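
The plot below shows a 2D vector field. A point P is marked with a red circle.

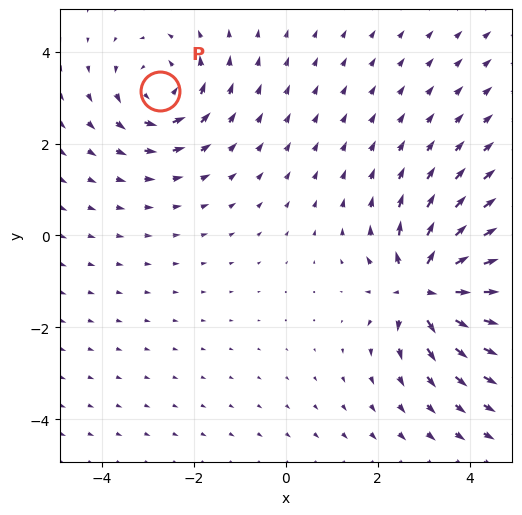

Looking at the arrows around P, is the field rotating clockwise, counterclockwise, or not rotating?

counterclockwise

Near P at (-2.7, 3.1) the arrows circulate counterclockwise. The curl (z-component) there is about +4; positive curl means counterclockwise rotation.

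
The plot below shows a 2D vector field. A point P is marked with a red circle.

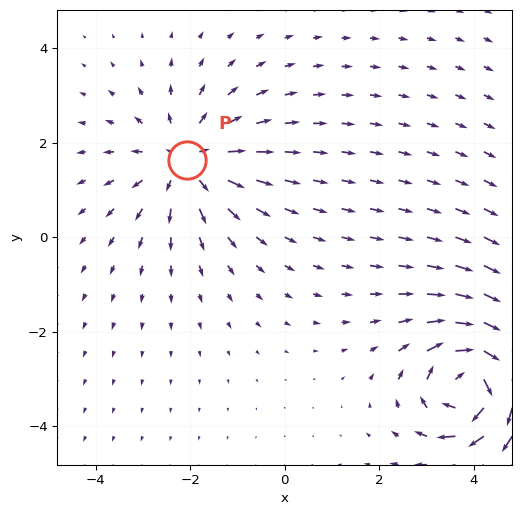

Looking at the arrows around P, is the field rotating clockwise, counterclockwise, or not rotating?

not rotating

Near P at (-2.1, 1.6) the arrows show no circulation. The curl there is ≈0.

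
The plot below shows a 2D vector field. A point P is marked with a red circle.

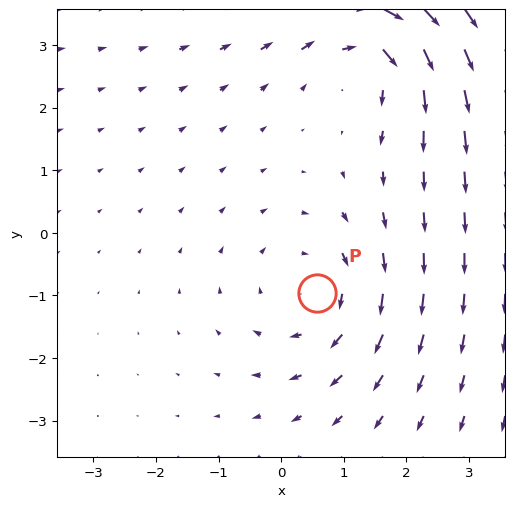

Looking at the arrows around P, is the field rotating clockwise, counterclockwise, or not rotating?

Near P at (0.6, -1.0) the arrows circulate clockwise. The curl (z-component) there is about -2; negative curl means clockwise rotation.

clockwise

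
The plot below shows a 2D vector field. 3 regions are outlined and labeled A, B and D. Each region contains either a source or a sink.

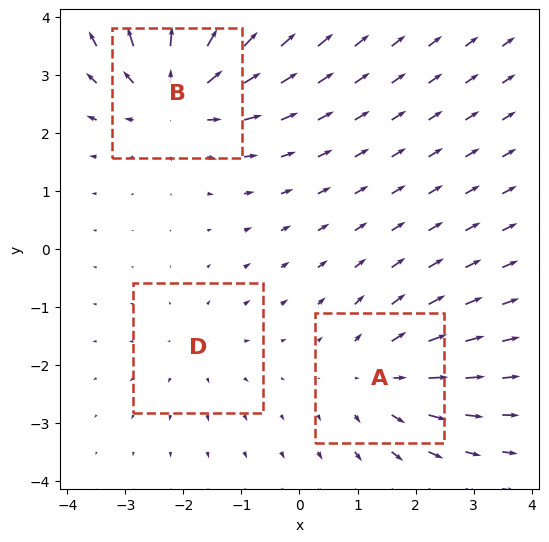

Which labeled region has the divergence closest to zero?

D

Divergence at each region's feature centre — A: about +3, B: about +5, D: about +2. Region D is closest to zero.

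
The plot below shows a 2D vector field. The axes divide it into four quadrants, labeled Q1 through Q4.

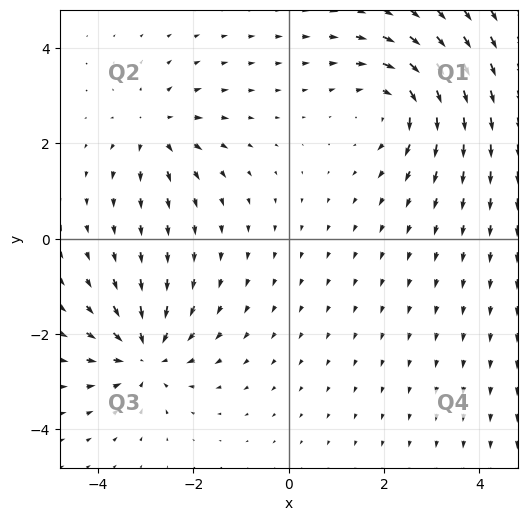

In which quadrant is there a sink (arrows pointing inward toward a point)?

The sink sits at approximately (-3.0, -2.4), which lies in quadrant Q3. The divergence there is about -4, negative as expected for a sink.

Q3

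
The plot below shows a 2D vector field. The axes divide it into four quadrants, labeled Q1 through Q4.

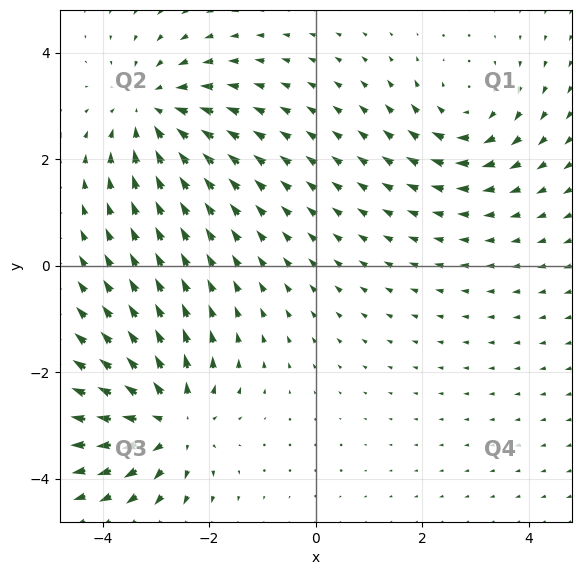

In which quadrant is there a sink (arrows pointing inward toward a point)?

Q2

The sink sits at approximately (-3.1, 2.9), which lies in quadrant Q2. The divergence there is about -4, negative as expected for a sink.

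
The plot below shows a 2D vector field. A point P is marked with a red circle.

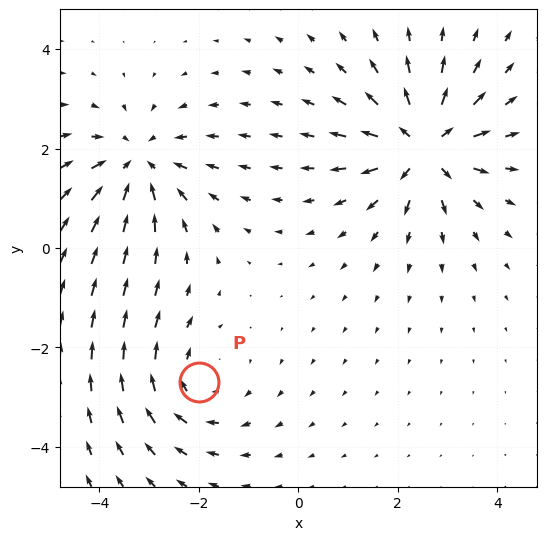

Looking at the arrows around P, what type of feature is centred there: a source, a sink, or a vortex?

vortex

At P (-2.0, -2.7) the arrows circulate clockwise. Divergence ≈0, curl about -3 — near-zero divergence with nonzero curl is a vortex.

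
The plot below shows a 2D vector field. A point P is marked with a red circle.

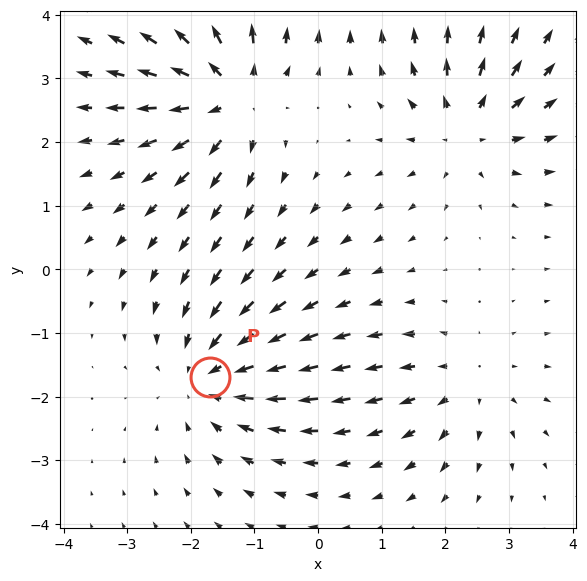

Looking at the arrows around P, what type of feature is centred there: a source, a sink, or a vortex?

At P (-1.7, -1.7) the arrows converge inward. Divergence about -4, curl ≈0 — negative divergence with near-zero curl is a sink.

sink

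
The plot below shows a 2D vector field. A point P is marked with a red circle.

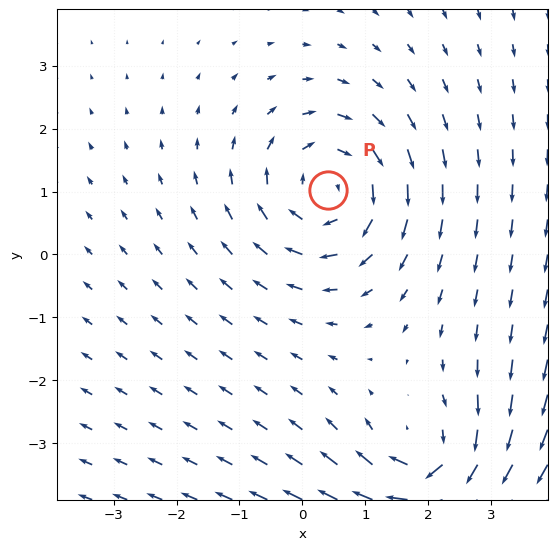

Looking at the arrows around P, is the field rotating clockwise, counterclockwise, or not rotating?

clockwise

Near P at (0.4, 1.0) the arrows circulate clockwise. The curl (z-component) there is about -4; negative curl means clockwise rotation.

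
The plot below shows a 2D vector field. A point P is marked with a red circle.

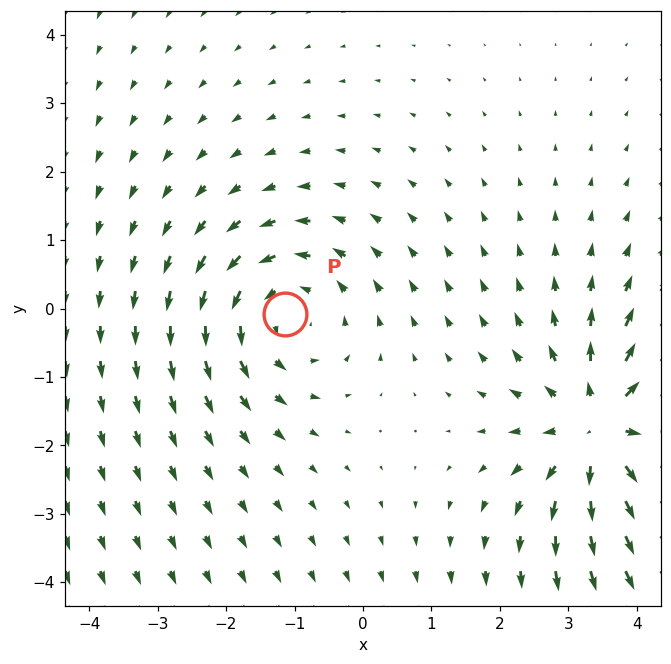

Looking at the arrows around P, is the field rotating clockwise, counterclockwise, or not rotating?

counterclockwise

Near P at (-1.1, -0.1) the arrows circulate counterclockwise. The curl (z-component) there is about +2; positive curl means counterclockwise rotation.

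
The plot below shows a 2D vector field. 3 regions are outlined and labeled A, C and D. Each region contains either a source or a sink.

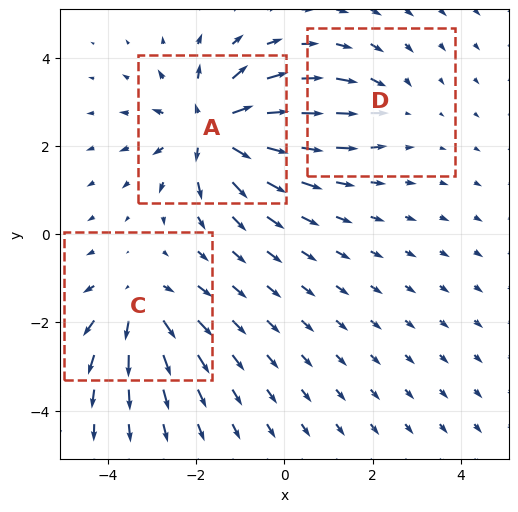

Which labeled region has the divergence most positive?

Divergence at each region's feature centre — A: about +6, C: about +4, D: about -2. Region A is most positive.

A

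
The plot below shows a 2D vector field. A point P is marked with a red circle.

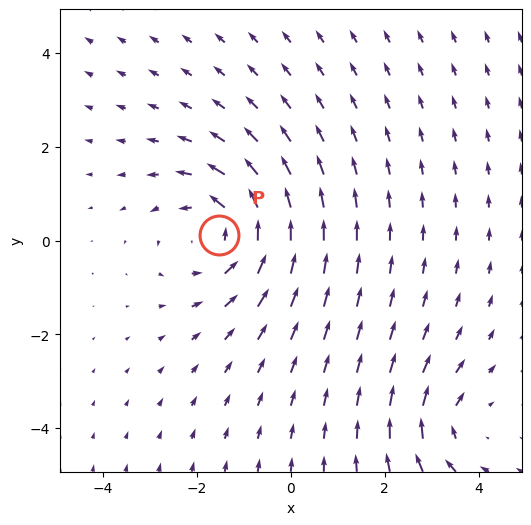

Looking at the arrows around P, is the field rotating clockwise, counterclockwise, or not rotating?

Near P at (-1.5, 0.1) the arrows circulate counterclockwise. The curl (z-component) there is about +4; positive curl means counterclockwise rotation.

counterclockwise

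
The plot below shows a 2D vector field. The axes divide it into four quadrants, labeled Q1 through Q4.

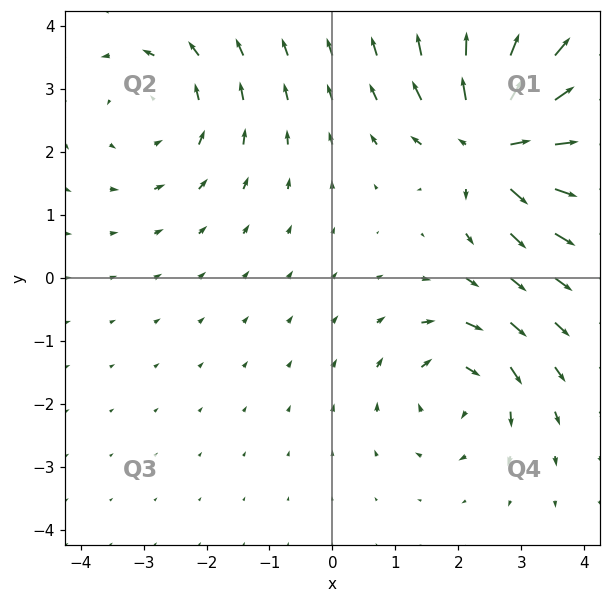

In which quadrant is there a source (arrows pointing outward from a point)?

Q1

The source sits at approximately (2.6, 2.2), which lies in quadrant Q1. The divergence there is about +6, positive as expected for a source.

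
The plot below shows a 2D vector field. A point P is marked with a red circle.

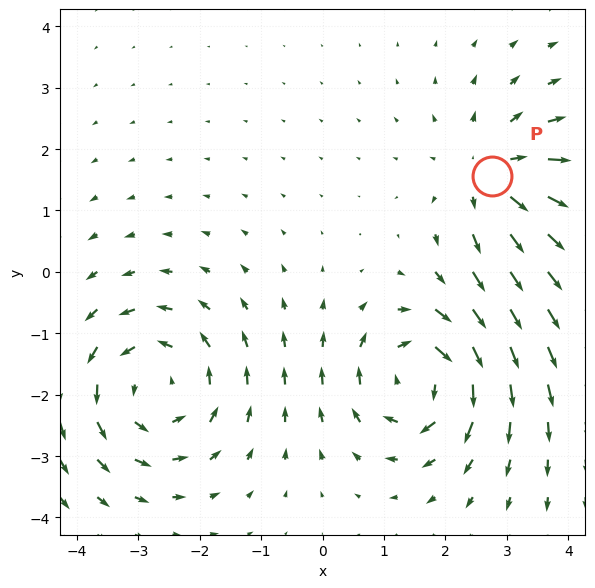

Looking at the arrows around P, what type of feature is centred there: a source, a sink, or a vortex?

At P (2.8, 1.6) the arrows spread outward. Divergence about +4, curl ≈0 — positive divergence with near-zero curl is a source.

source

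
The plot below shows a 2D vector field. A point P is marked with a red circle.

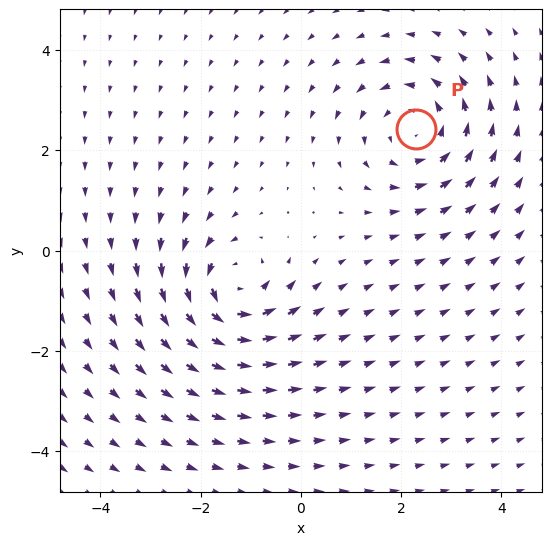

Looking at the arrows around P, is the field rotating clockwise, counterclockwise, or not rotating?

Near P at (2.3, 2.4) the arrows circulate counterclockwise. The curl (z-component) there is about +4; positive curl means counterclockwise rotation.

counterclockwise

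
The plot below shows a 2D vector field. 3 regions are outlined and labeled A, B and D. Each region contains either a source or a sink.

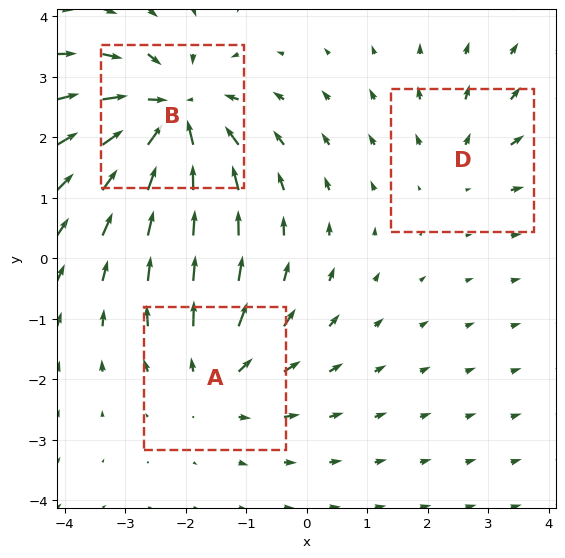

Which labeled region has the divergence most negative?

B

Divergence at each region's feature centre — A: about +3, B: about -5, D: about +2. Region B is most negative.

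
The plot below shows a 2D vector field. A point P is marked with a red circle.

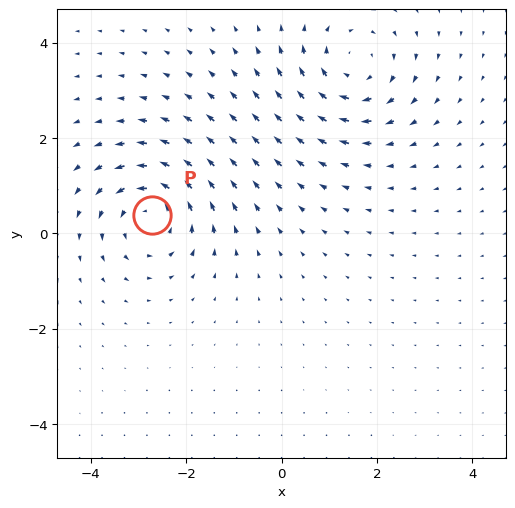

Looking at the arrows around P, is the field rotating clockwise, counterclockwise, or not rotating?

Near P at (-2.7, 0.4) the arrows circulate counterclockwise. The curl (z-component) there is about +5; positive curl means counterclockwise rotation.

counterclockwise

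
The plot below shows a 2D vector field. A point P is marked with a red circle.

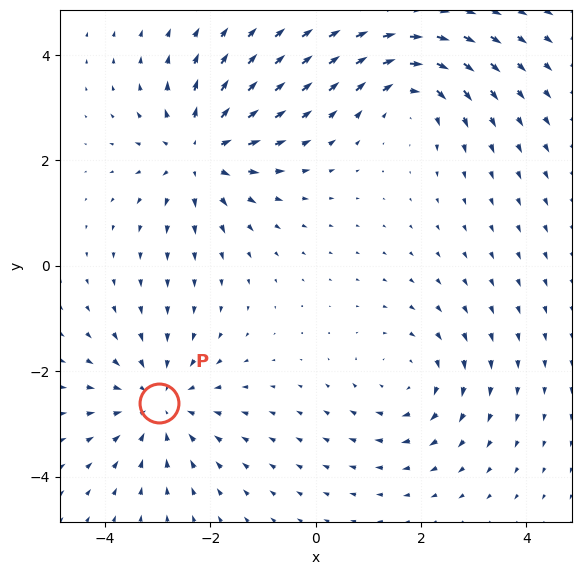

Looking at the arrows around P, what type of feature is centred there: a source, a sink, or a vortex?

sink

At P (-3.0, -2.6) the arrows converge inward. Divergence about -4, curl ≈0 — negative divergence with near-zero curl is a sink.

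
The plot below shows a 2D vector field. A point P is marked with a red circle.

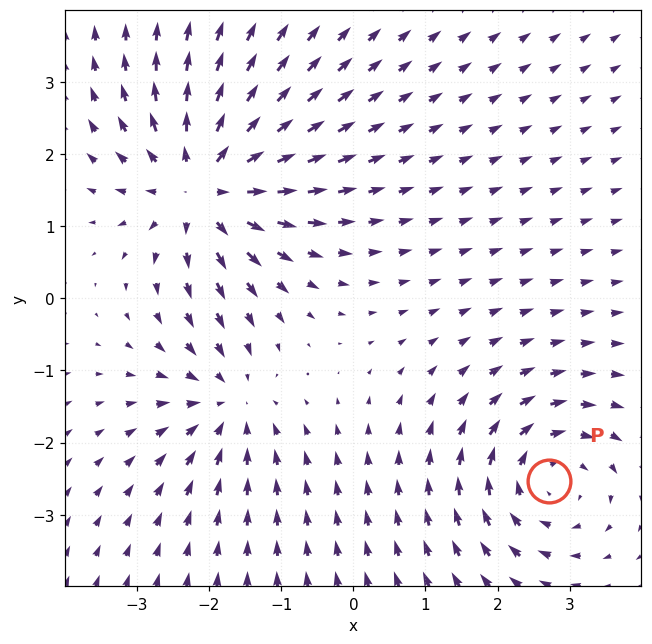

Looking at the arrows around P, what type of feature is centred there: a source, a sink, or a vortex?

At P (2.7, -2.5) the arrows circulate clockwise. Divergence ≈0, curl about -4 — near-zero divergence with nonzero curl is a vortex.

vortex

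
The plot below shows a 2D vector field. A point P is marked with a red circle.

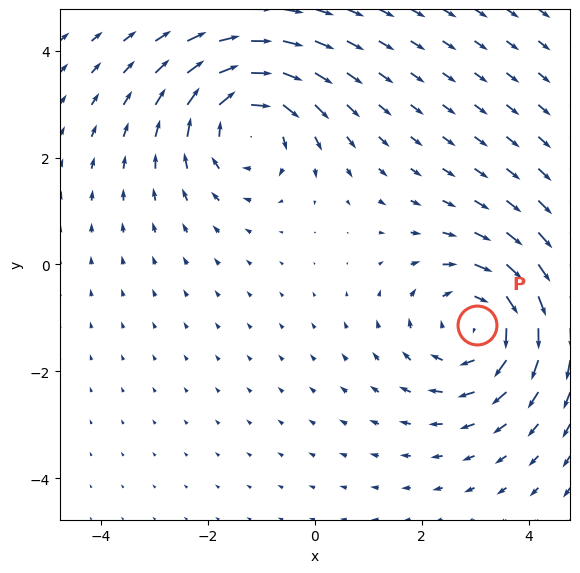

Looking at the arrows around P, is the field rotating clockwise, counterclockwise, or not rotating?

clockwise

Near P at (3.0, -1.1) the arrows circulate clockwise. The curl (z-component) there is about -3; negative curl means clockwise rotation.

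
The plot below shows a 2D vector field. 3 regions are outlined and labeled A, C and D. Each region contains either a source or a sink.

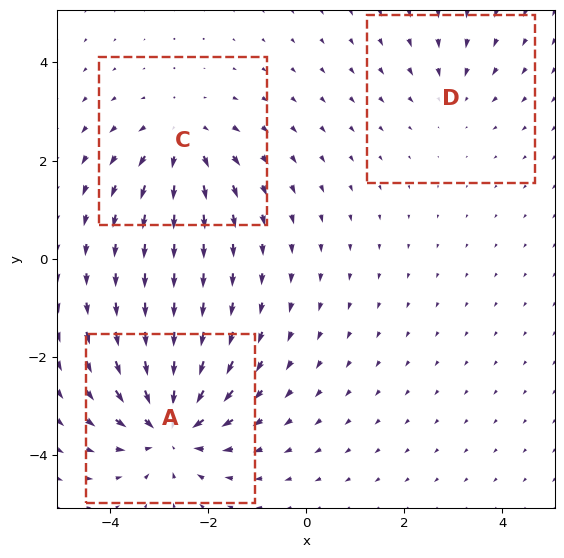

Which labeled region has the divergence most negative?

Divergence at each region's feature centre — A: about -5, C: about +3, D: about -2. Region A is most negative.

A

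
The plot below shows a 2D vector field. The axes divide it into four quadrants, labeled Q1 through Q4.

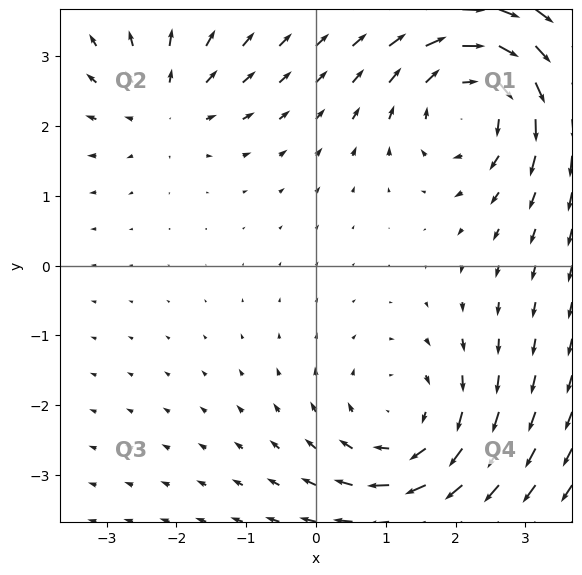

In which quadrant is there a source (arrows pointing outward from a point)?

The source sits at approximately (-2.1, 2.3), which lies in quadrant Q2. The divergence there is about +3, positive as expected for a source.

Q2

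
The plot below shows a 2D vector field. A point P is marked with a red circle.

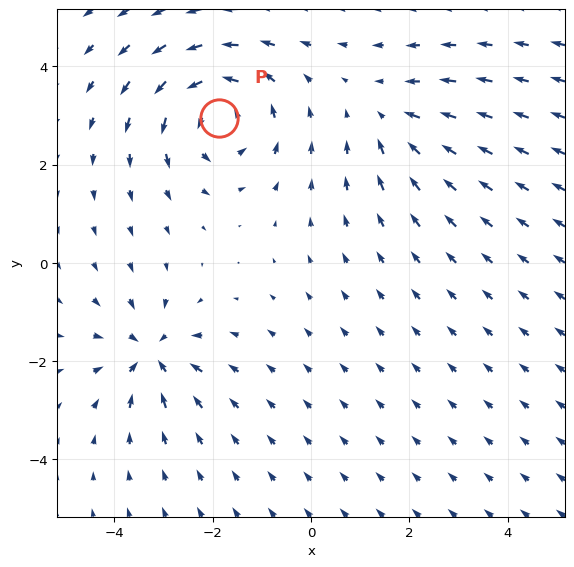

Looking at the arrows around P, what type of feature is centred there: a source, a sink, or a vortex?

At P (-1.9, 3.0) the arrows circulate counterclockwise. Divergence ≈0, curl about +4 — near-zero divergence with nonzero curl is a vortex.

vortex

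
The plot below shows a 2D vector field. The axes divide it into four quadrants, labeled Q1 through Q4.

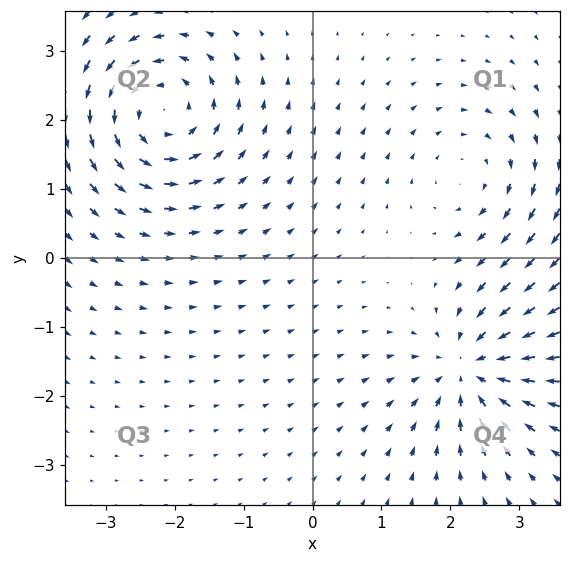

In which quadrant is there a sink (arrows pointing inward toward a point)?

The sink sits at approximately (2.3, -1.6), which lies in quadrant Q4. The divergence there is about -6, negative as expected for a sink.

Q4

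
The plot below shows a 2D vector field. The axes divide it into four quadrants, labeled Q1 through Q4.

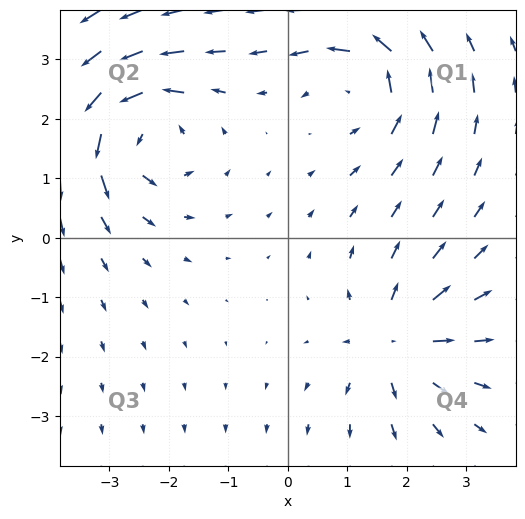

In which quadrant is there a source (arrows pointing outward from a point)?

The source sits at approximately (1.8, -1.7), which lies in quadrant Q4. The divergence there is about +5, positive as expected for a source.

Q4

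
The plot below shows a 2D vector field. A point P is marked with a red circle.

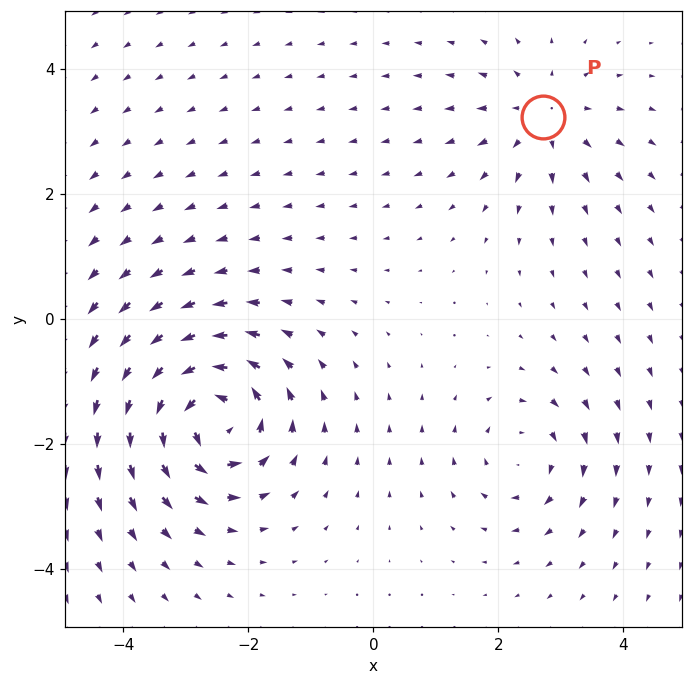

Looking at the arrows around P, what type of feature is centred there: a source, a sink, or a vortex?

source

At P (2.7, 3.2) the arrows spread outward. Divergence about +3, curl ≈0 — positive divergence with near-zero curl is a source.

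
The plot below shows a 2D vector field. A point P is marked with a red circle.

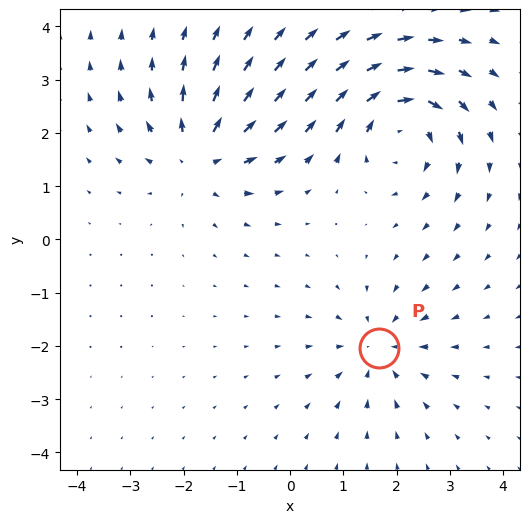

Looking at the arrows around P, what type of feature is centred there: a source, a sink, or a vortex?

sink

At P (1.7, -2.0) the arrows converge inward. Divergence about -3, curl ≈0 — negative divergence with near-zero curl is a sink.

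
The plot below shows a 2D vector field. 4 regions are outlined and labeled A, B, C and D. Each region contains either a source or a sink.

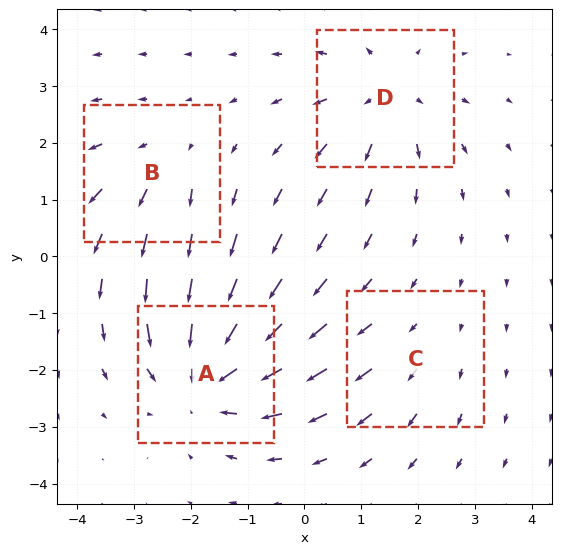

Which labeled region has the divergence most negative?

Divergence at each region's feature centre — A: about -6, B: about +3, C: about +2, D: about +4. Region A is most negative.

A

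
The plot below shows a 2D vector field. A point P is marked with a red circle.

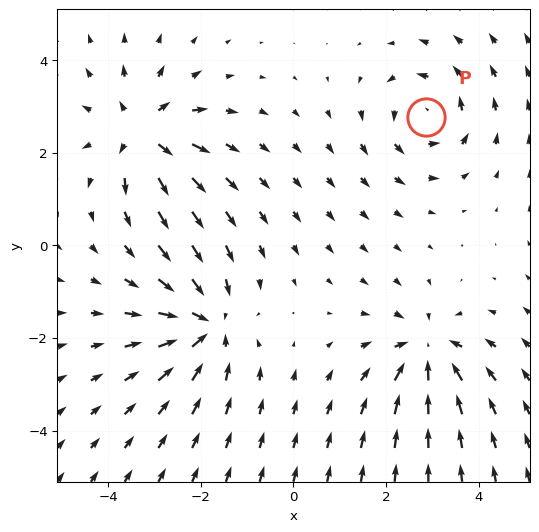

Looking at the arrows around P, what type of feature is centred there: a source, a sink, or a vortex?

At P (2.9, 2.8) the arrows circulate counterclockwise. Divergence ≈0, curl about +4 — near-zero divergence with nonzero curl is a vortex.

vortex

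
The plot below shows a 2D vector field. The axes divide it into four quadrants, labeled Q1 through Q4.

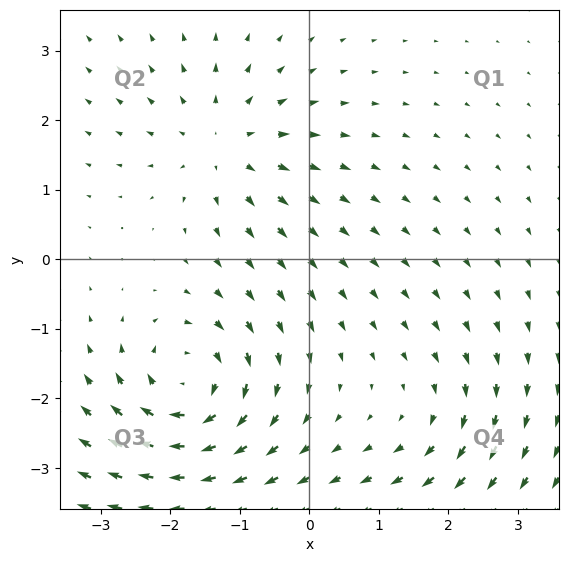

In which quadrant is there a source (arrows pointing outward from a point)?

The source sits at approximately (-1.2, 1.6), which lies in quadrant Q2. The divergence there is about +4, positive as expected for a source.

Q2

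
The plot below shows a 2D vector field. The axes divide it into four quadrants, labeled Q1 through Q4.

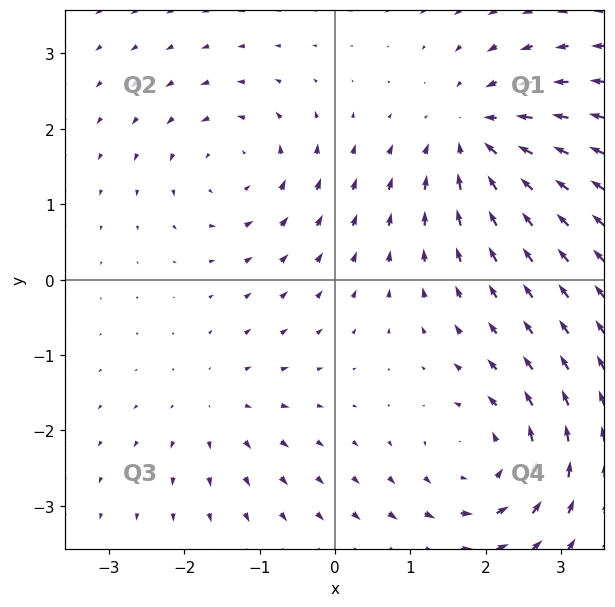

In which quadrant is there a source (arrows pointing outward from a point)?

The source sits at approximately (-1.5, -1.7), which lies in quadrant Q3. The divergence there is about +3, positive as expected for a source.

Q3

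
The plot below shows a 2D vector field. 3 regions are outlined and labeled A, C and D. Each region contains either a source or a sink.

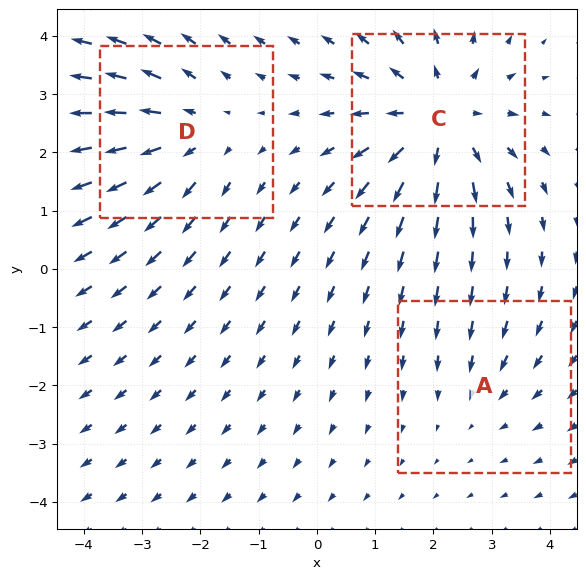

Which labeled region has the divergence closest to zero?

Divergence at each region's feature centre — A: about -2, C: about +4, D: about +3. Region A is closest to zero.

A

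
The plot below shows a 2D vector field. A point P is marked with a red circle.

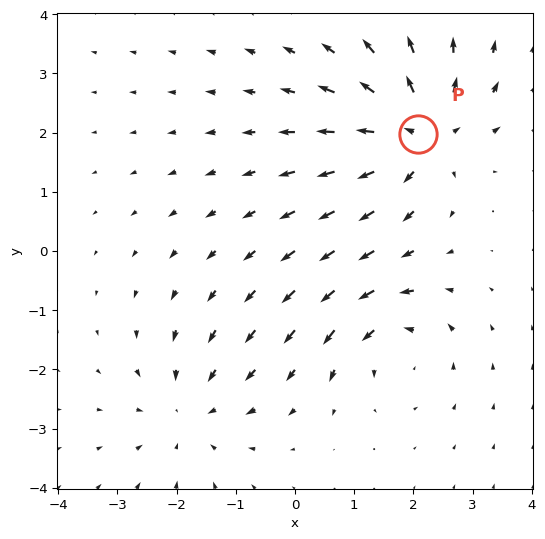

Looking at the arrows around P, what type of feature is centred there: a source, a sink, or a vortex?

source

At P (2.1, 2.0) the arrows spread outward. Divergence about +5, curl ≈0 — positive divergence with near-zero curl is a source.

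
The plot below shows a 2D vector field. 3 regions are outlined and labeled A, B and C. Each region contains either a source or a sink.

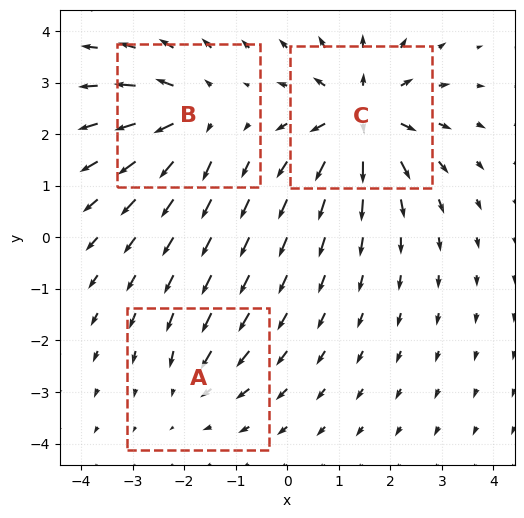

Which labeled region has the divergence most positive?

C

Divergence at each region's feature centre — A: about -2, B: about +4, C: about +6. Region C is most positive.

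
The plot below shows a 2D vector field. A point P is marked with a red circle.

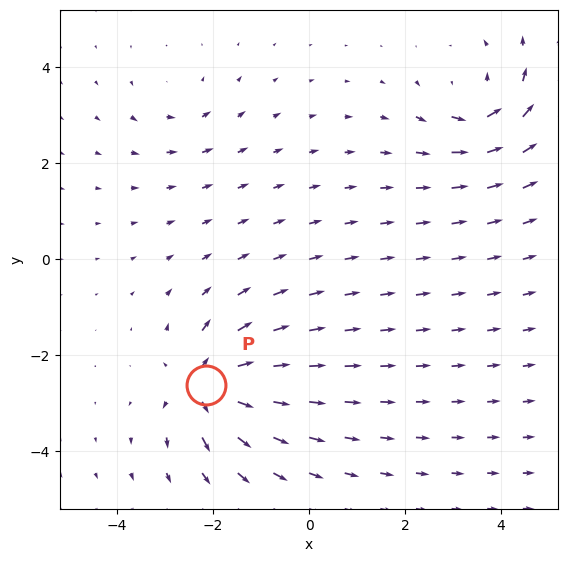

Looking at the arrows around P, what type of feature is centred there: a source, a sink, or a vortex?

At P (-2.1, -2.6) the arrows spread outward. Divergence about +7, curl ≈0 — positive divergence with near-zero curl is a source.

source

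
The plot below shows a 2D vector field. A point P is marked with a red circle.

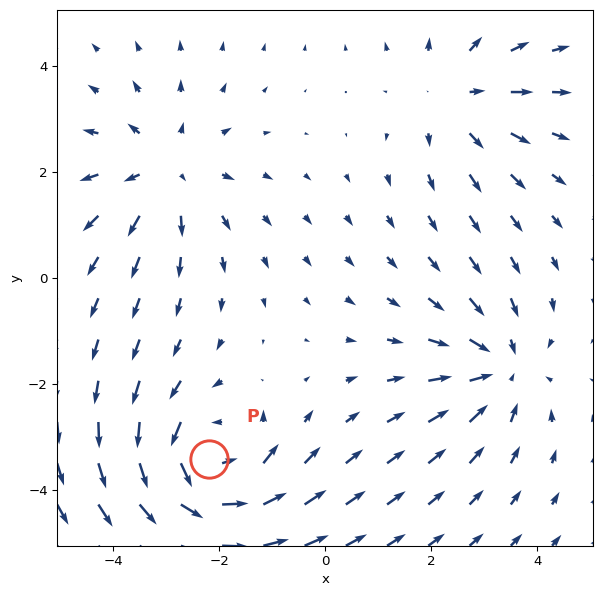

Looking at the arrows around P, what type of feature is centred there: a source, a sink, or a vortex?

vortex

At P (-2.2, -3.4) the arrows circulate counterclockwise. Divergence ≈0, curl about +4 — near-zero divergence with nonzero curl is a vortex.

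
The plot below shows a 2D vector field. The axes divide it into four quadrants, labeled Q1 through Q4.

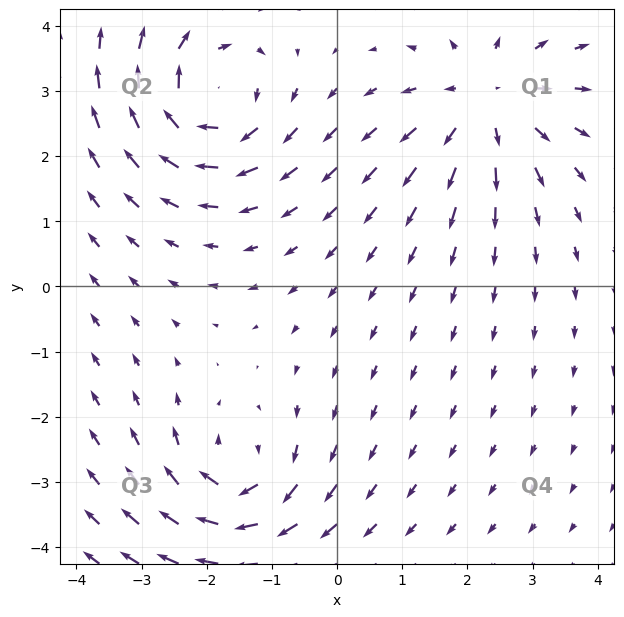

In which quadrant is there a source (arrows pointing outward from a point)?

The source sits at approximately (2.3, 2.8), which lies in quadrant Q1. The divergence there is about +4, positive as expected for a source.

Q1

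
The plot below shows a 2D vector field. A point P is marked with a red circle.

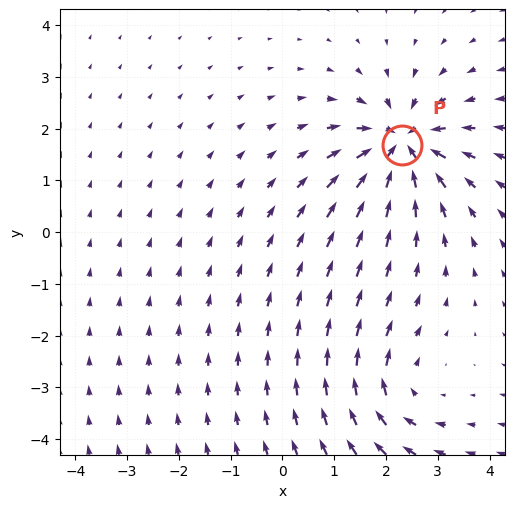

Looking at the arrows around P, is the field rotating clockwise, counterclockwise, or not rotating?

not rotating

Near P at (2.3, 1.7) the arrows show no circulation. The curl there is ≈0.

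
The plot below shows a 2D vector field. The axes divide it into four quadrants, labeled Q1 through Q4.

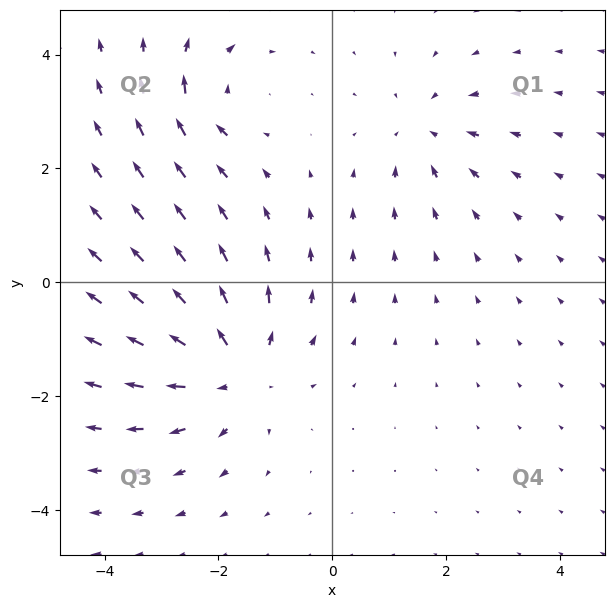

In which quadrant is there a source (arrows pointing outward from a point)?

The source sits at approximately (-1.7, -1.5), which lies in quadrant Q3. The divergence there is about +4, positive as expected for a source.

Q3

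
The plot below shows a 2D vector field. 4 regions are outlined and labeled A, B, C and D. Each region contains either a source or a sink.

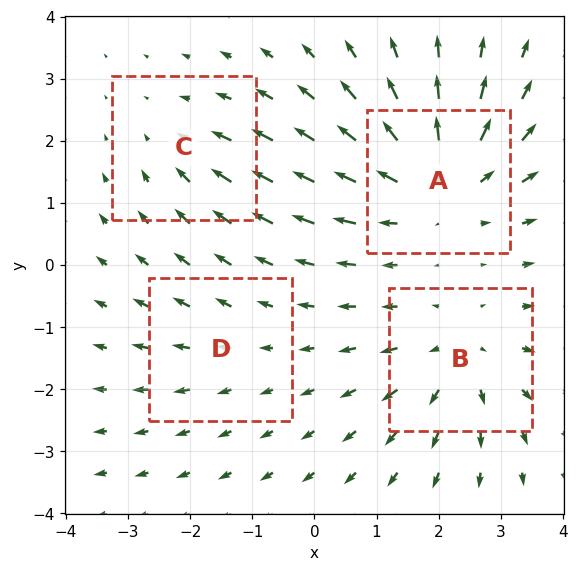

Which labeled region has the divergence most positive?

Divergence at each region's feature centre — A: about +6, B: about +5, C: about -3, D: about +2. Region A is most positive.

A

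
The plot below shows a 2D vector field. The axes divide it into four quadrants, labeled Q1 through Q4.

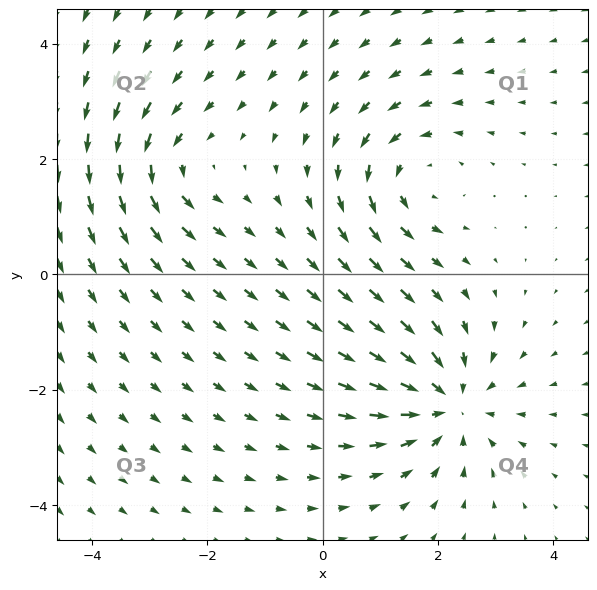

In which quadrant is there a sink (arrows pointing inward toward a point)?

The sink sits at approximately (2.2, -2.3), which lies in quadrant Q4. The divergence there is about -5, negative as expected for a sink.

Q4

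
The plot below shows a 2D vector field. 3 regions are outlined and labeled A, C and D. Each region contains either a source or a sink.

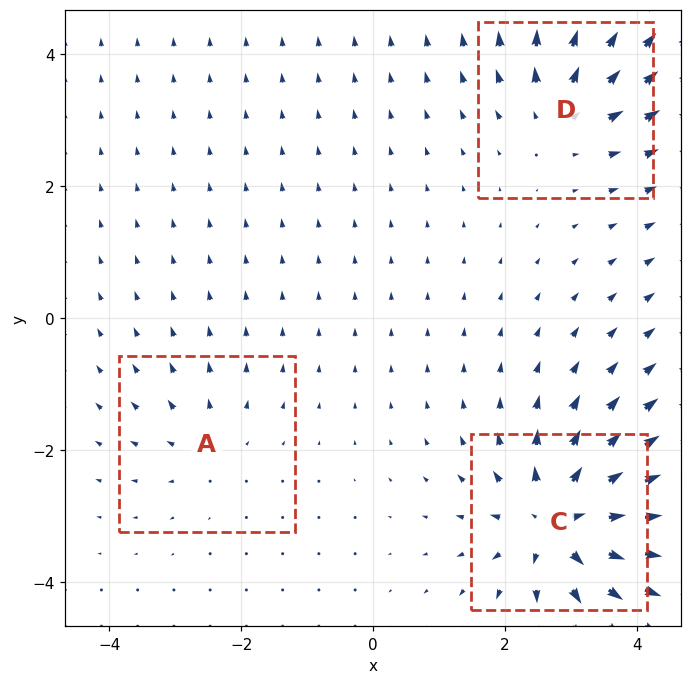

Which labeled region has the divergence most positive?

Divergence at each region's feature centre — A: about +2, C: about +6, D: about +4. Region C is most positive.

C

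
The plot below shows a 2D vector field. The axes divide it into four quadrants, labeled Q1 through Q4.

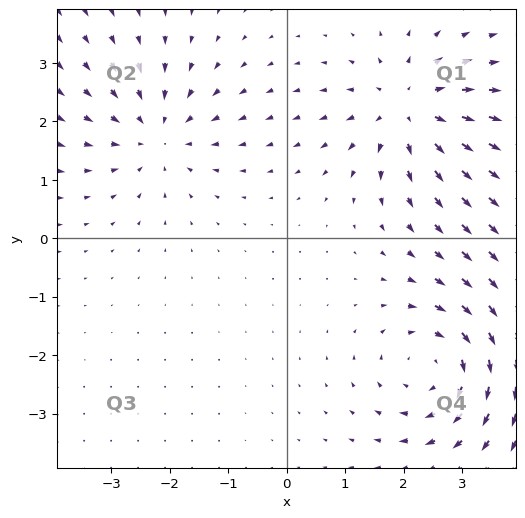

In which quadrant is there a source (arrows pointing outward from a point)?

The source sits at approximately (2.1, 2.2), which lies in quadrant Q1. The divergence there is about +5, positive as expected for a source.

Q1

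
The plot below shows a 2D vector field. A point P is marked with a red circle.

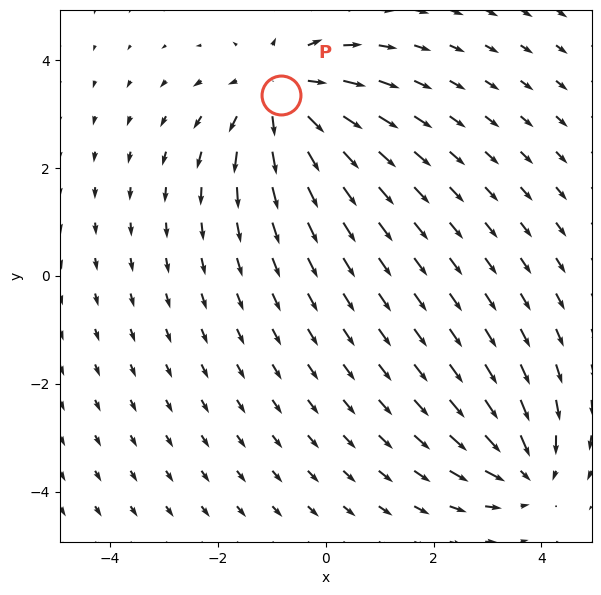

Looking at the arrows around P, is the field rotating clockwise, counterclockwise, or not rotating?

Near P at (-0.8, 3.4) the arrows show no circulation. The curl there is ≈0.

not rotating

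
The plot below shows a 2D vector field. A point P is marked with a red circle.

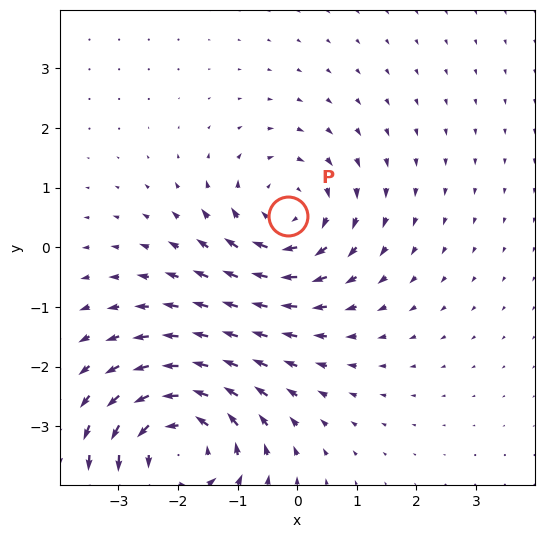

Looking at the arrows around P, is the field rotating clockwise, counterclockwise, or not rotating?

Near P at (-0.2, 0.5) the arrows circulate clockwise. The curl (z-component) there is about -3; negative curl means clockwise rotation.

clockwise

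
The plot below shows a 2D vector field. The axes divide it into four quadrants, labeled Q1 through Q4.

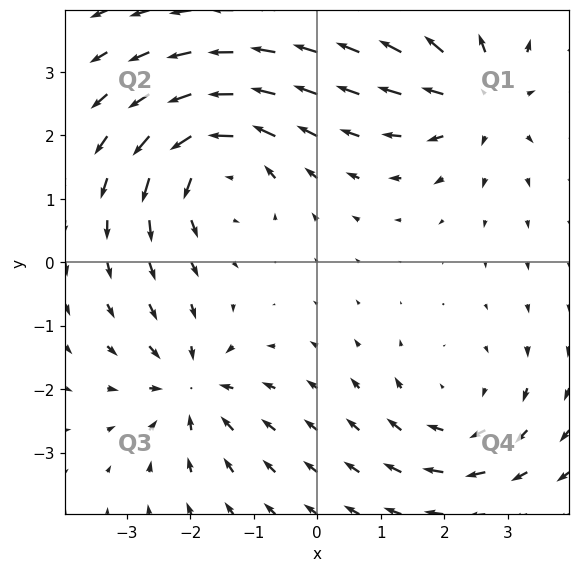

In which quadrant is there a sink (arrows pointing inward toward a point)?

The sink sits at approximately (-2.0, -2.0), which lies in quadrant Q3. The divergence there is about -4, negative as expected for a sink.

Q3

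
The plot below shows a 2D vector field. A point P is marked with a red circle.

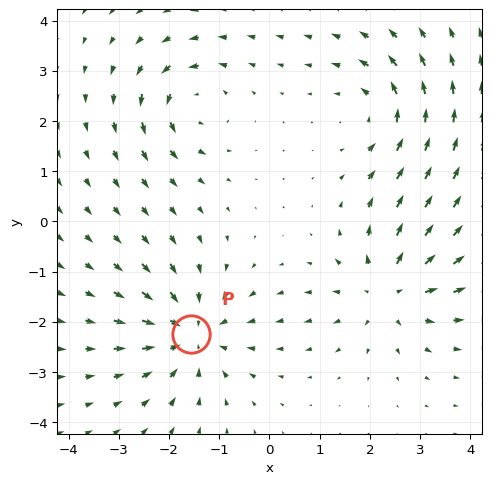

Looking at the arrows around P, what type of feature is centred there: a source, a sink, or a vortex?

At P (-1.6, -2.2) the arrows converge inward. Divergence about -5, curl ≈0 — negative divergence with near-zero curl is a sink.

sink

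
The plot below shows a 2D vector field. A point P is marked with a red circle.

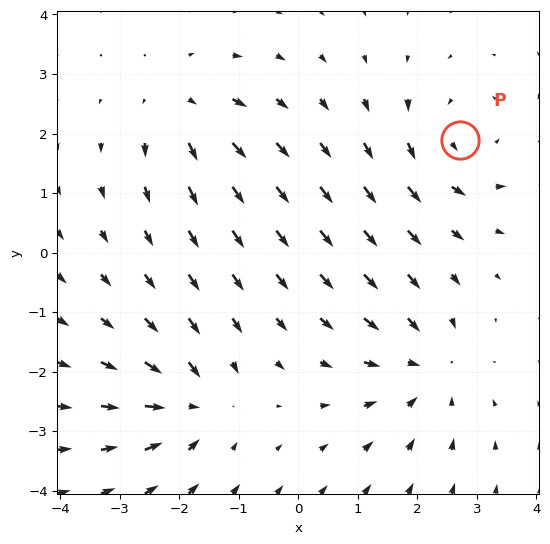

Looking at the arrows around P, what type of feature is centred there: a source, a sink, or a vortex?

At P (2.7, 1.9) the arrows circulate counterclockwise. Divergence ≈0, curl about +4 — near-zero divergence with nonzero curl is a vortex.

vortex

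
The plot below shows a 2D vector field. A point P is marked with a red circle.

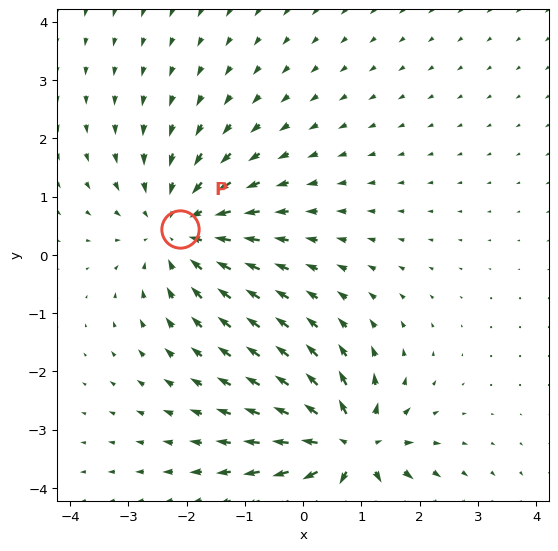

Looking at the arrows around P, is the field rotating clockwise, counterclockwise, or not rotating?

not rotating

Near P at (-2.1, 0.4) the arrows show no circulation. The curl there is ≈0.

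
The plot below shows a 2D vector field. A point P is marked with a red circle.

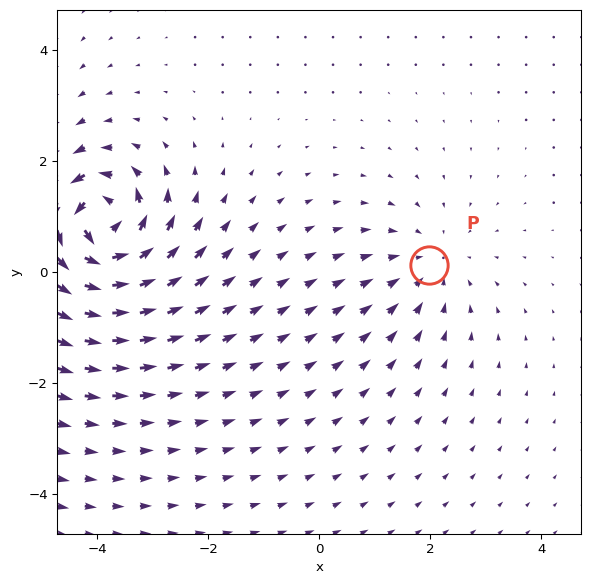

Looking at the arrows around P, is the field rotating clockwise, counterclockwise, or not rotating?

Near P at (2.0, 0.1) the arrows show no circulation. The curl there is ≈0.

not rotating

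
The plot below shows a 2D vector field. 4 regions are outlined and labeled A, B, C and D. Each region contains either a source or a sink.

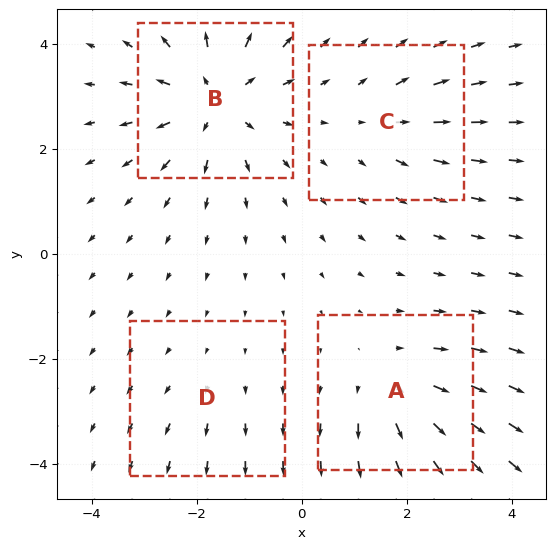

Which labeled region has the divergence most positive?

B

Divergence at each region's feature centre — A: about +4, B: about +7, C: about +3, D: about +2. Region B is most positive.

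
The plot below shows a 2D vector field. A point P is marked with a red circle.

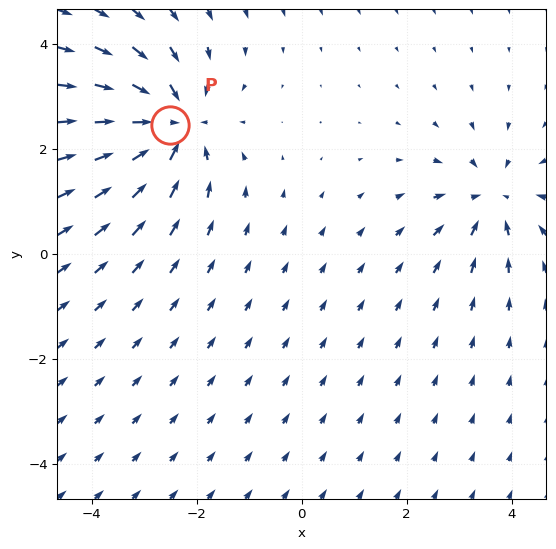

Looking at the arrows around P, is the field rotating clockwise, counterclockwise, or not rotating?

Near P at (-2.5, 2.5) the arrows show no circulation. The curl there is ≈0.

not rotating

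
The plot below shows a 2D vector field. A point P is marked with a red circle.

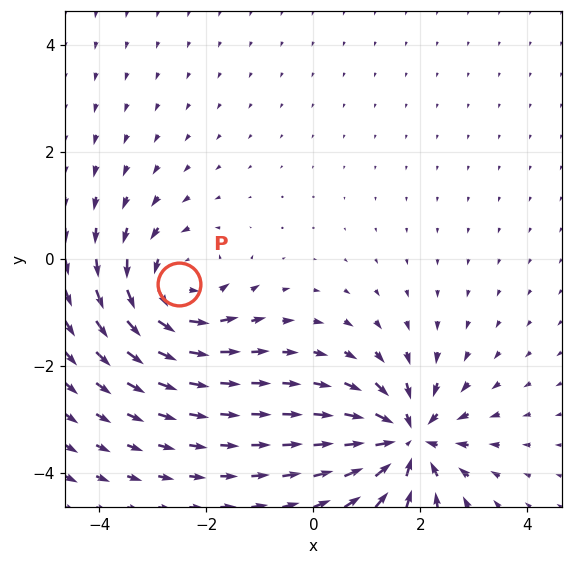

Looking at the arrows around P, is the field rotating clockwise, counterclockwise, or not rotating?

counterclockwise

Near P at (-2.5, -0.5) the arrows circulate counterclockwise. The curl (z-component) there is about +4; positive curl means counterclockwise rotation.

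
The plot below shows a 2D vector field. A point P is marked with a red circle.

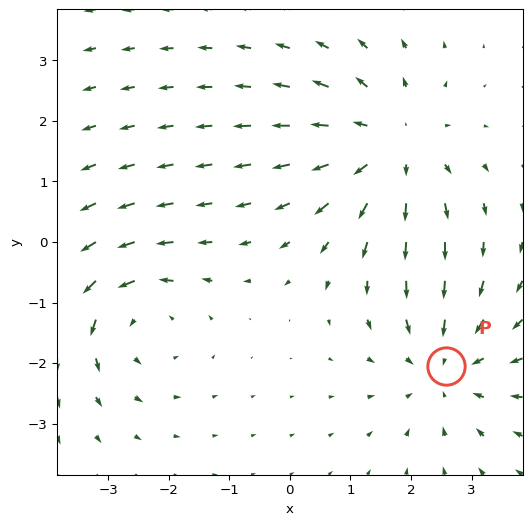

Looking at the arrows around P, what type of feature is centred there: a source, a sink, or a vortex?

At P (2.6, -2.1) the arrows converge inward. Divergence about -3, curl ≈0 — negative divergence with near-zero curl is a sink.

sink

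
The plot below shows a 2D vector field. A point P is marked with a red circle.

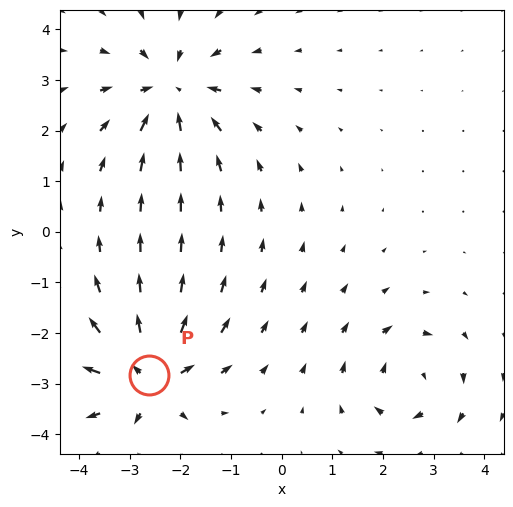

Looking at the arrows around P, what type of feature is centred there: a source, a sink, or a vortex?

At P (-2.6, -2.8) the arrows spread outward. Divergence about +6, curl ≈0 — positive divergence with near-zero curl is a source.

source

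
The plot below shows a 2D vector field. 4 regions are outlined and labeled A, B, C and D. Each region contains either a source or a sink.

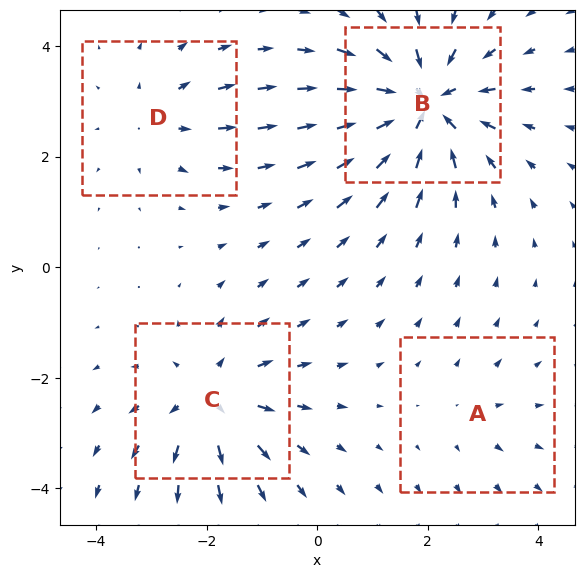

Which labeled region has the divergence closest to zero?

Divergence at each region's feature centre — A: about +2, B: about -7, C: about +5, D: about +3. Region A is closest to zero.

A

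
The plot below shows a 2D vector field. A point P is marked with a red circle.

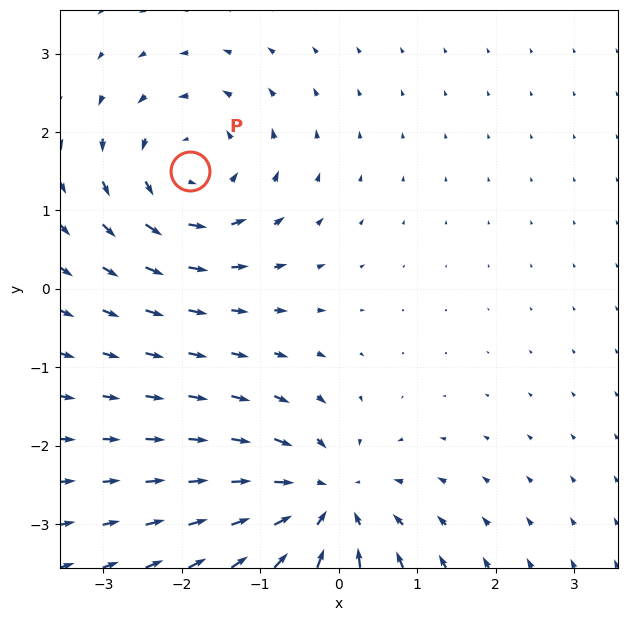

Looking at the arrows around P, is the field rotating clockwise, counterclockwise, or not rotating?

counterclockwise

Near P at (-1.9, 1.5) the arrows circulate counterclockwise. The curl (z-component) there is about +4; positive curl means counterclockwise rotation.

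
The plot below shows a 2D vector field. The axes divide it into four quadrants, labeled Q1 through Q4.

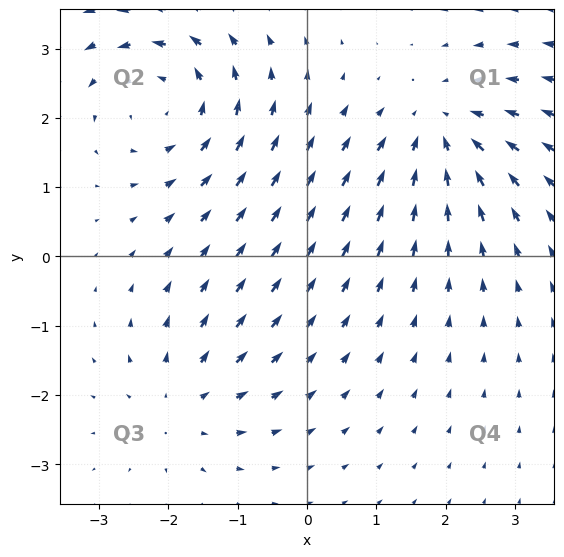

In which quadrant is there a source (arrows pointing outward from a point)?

The source sits at approximately (-1.8, -2.1), which lies in quadrant Q3. The divergence there is about +3, positive as expected for a source.

Q3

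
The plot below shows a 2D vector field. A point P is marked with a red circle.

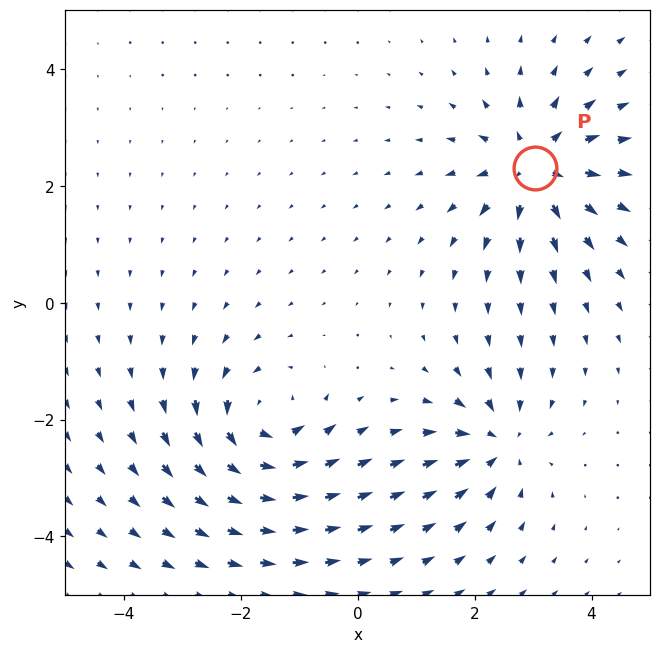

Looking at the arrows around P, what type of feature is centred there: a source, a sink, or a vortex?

At P (3.0, 2.3) the arrows spread outward. Divergence about +5, curl ≈0 — positive divergence with near-zero curl is a source.

source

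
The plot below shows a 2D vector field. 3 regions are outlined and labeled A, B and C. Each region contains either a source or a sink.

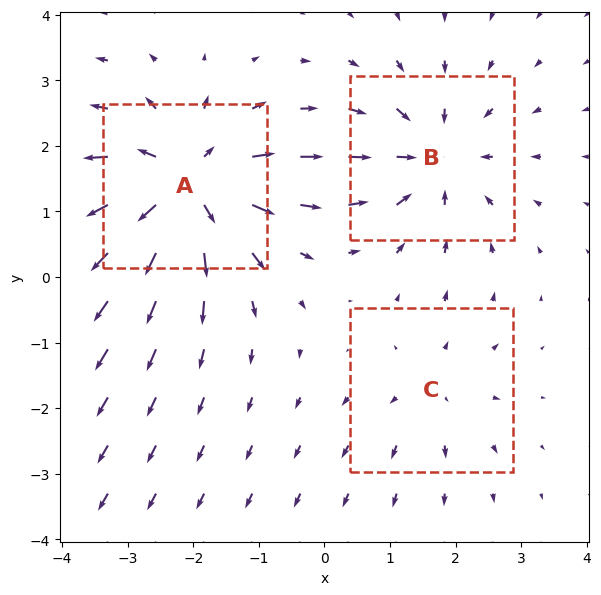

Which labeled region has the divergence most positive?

Divergence at each region's feature centre — A: about +5, B: about -4, C: about +2. Region A is most positive.

A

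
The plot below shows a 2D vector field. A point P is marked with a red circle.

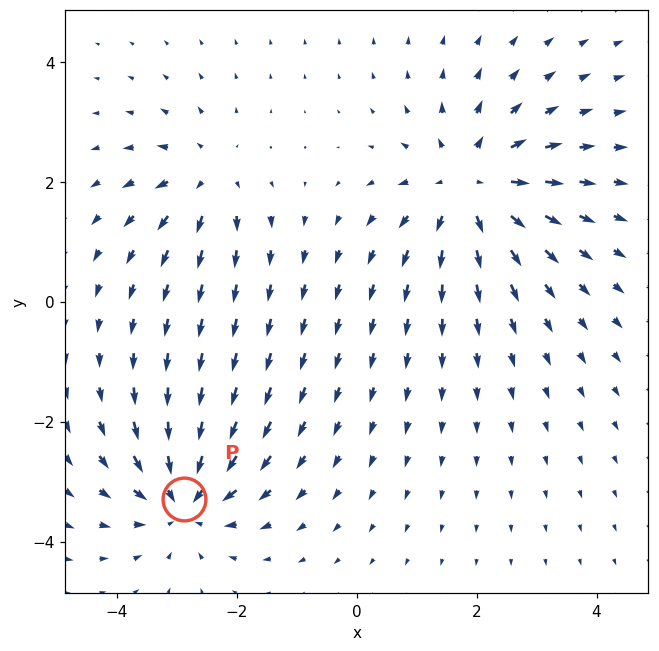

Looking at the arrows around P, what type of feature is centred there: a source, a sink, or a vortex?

At P (-2.9, -3.3) the arrows converge inward. Divergence about -5, curl ≈0 — negative divergence with near-zero curl is a sink.

sink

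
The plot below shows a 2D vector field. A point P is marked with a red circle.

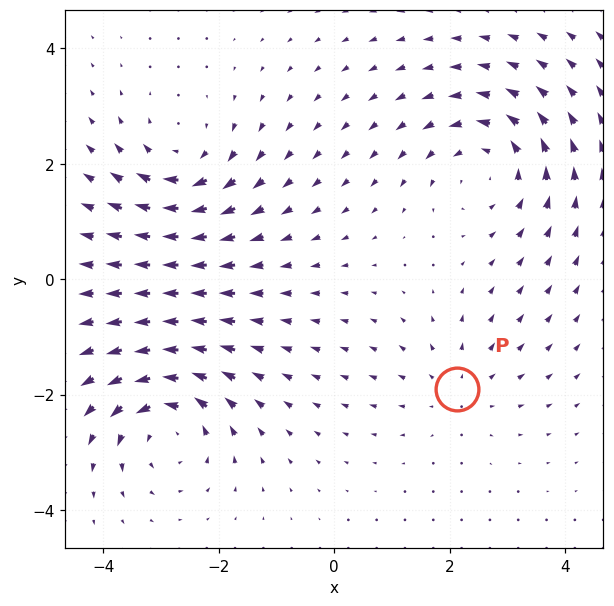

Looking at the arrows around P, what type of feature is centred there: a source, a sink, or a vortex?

source

At P (2.1, -1.9) the arrows spread outward. Divergence about +2, curl ≈0 — positive divergence with near-zero curl is a source.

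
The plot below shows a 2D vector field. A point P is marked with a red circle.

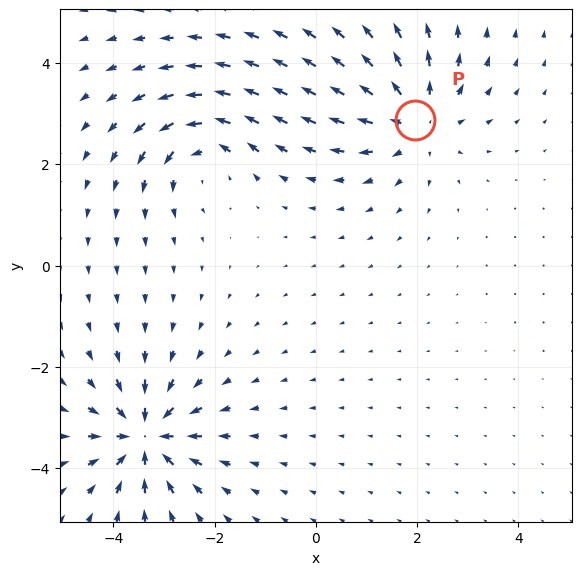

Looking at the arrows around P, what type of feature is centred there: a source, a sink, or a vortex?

source

At P (2.0, 2.9) the arrows spread outward. Divergence about +3, curl ≈0 — positive divergence with near-zero curl is a source.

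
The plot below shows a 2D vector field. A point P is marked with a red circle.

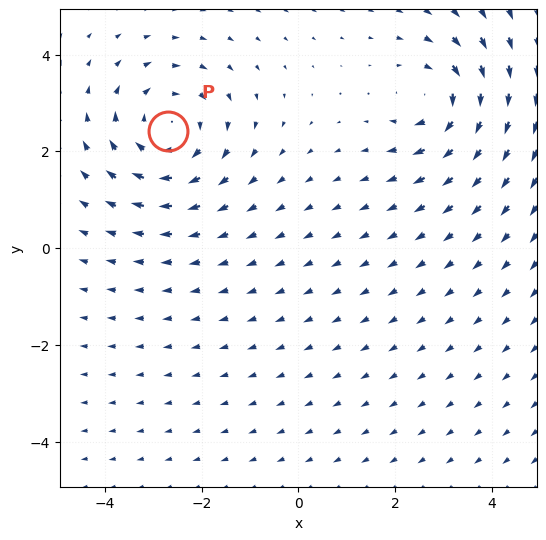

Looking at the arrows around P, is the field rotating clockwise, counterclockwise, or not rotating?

Near P at (-2.7, 2.4) the arrows circulate clockwise. The curl (z-component) there is about -3; negative curl means clockwise rotation.

clockwise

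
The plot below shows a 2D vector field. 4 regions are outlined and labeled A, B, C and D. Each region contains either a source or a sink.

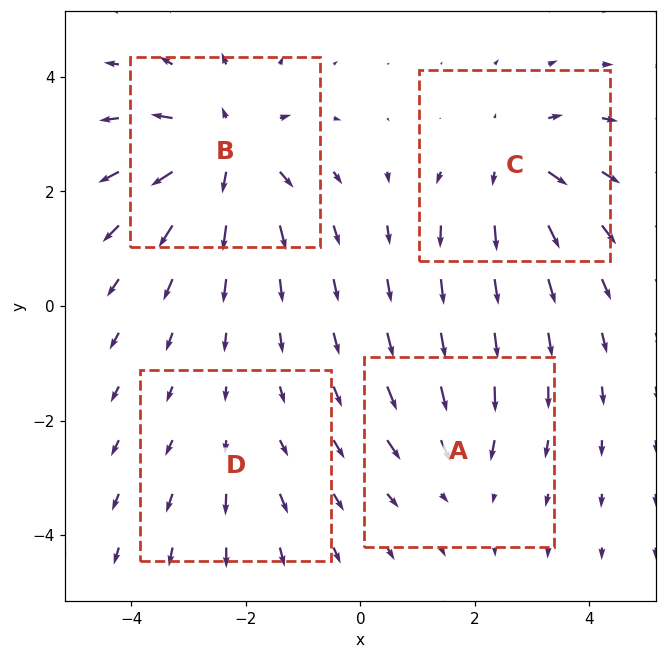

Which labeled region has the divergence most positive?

B

Divergence at each region's feature centre — A: about -3, B: about +7, C: about +5, D: about +2. Region B is most positive.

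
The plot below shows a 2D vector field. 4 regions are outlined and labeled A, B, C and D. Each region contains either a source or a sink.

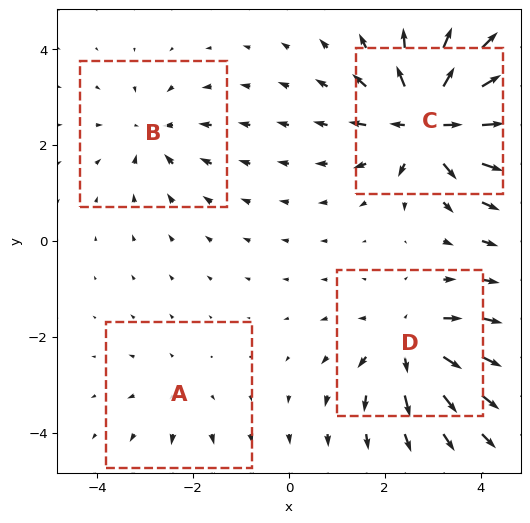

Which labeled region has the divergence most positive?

Divergence at each region's feature centre — A: about +3, B: about -4, C: about +9, D: about +6. Region C is most positive.

C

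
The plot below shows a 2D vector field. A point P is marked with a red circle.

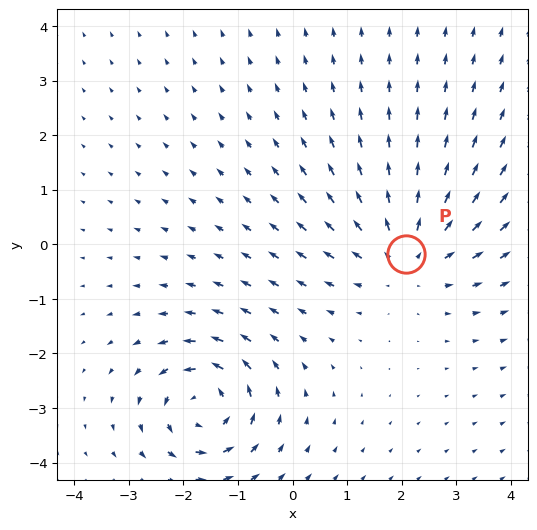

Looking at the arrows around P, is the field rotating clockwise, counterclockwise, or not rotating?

not rotating

Near P at (2.1, -0.2) the arrows show no circulation. The curl there is ≈0.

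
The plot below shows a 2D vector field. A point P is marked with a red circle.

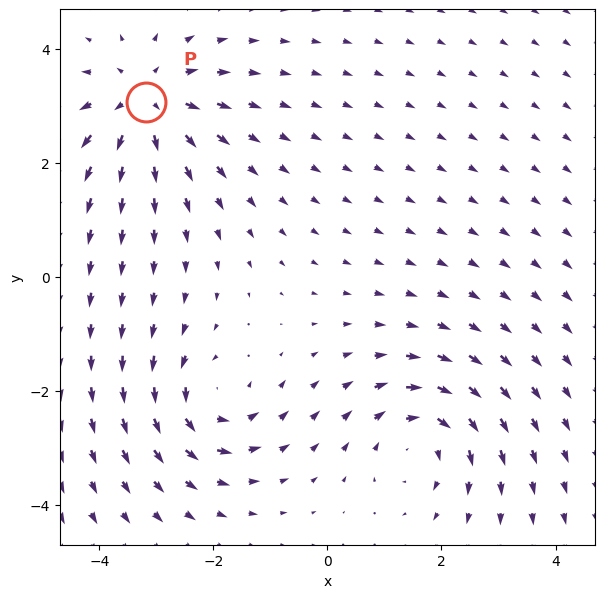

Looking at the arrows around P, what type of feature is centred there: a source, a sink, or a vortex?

At P (-3.2, 3.1) the arrows spread outward. Divergence about +4, curl ≈0 — positive divergence with near-zero curl is a source.

source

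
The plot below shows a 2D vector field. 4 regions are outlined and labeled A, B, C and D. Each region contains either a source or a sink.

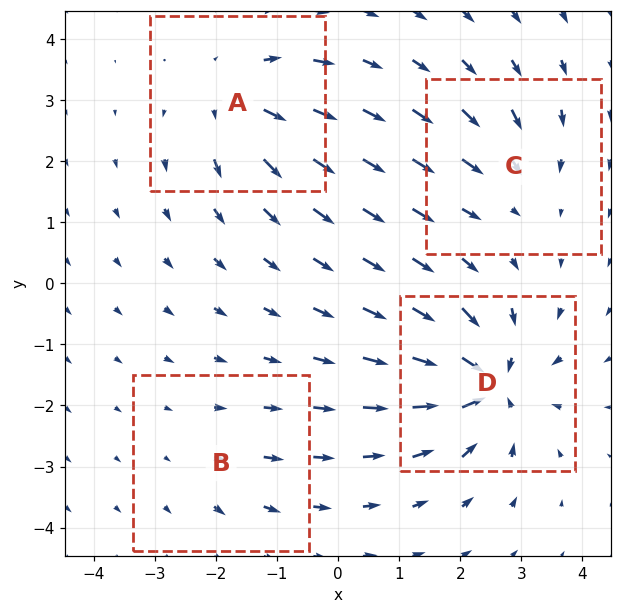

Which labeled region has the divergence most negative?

D

Divergence at each region's feature centre — A: about +6, B: about +2, C: about -4, D: about -9. Region D is most negative.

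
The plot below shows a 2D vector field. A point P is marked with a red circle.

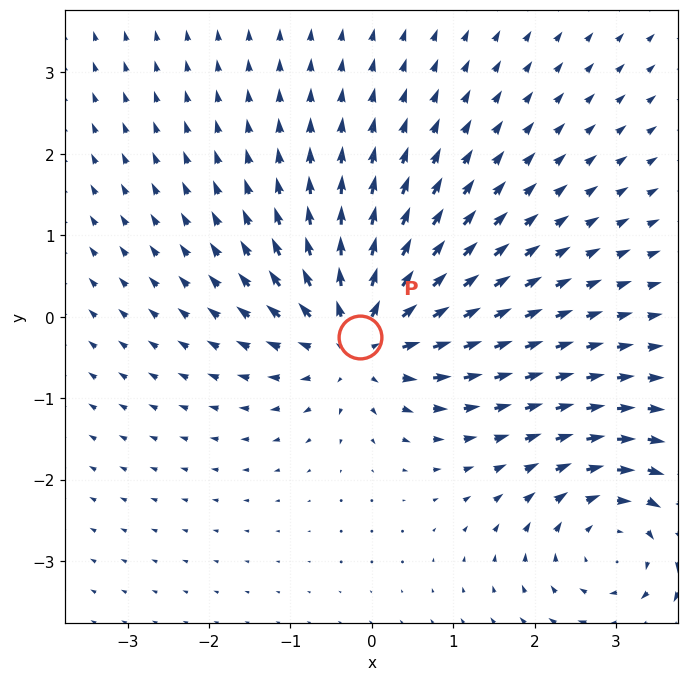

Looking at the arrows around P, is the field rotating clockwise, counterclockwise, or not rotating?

not rotating

Near P at (-0.1, -0.3) the arrows show no circulation. The curl there is ≈0.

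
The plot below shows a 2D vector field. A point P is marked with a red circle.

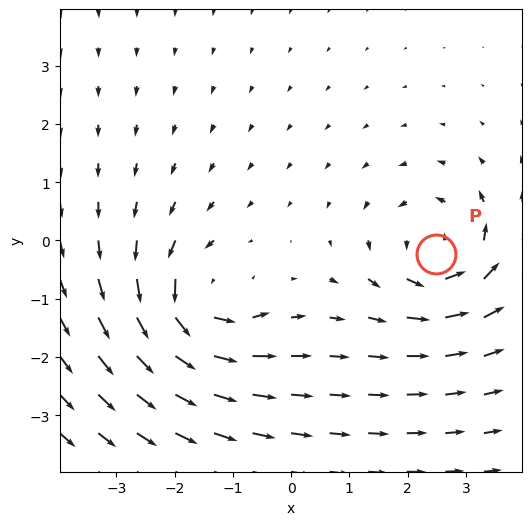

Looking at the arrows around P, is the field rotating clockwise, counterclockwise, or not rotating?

counterclockwise

Near P at (2.5, -0.2) the arrows circulate counterclockwise. The curl (z-component) there is about +5; positive curl means counterclockwise rotation.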